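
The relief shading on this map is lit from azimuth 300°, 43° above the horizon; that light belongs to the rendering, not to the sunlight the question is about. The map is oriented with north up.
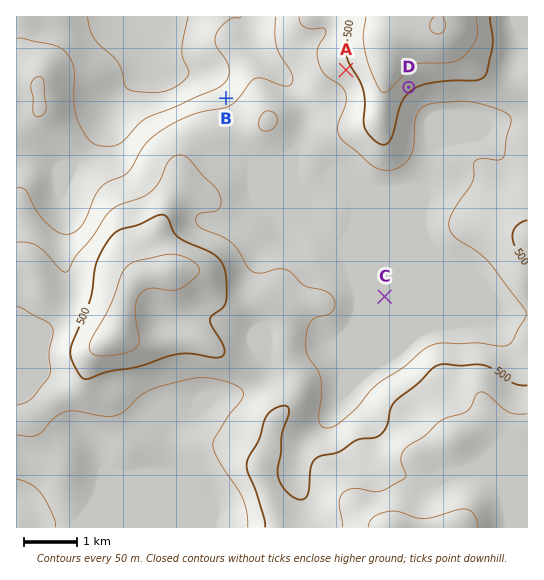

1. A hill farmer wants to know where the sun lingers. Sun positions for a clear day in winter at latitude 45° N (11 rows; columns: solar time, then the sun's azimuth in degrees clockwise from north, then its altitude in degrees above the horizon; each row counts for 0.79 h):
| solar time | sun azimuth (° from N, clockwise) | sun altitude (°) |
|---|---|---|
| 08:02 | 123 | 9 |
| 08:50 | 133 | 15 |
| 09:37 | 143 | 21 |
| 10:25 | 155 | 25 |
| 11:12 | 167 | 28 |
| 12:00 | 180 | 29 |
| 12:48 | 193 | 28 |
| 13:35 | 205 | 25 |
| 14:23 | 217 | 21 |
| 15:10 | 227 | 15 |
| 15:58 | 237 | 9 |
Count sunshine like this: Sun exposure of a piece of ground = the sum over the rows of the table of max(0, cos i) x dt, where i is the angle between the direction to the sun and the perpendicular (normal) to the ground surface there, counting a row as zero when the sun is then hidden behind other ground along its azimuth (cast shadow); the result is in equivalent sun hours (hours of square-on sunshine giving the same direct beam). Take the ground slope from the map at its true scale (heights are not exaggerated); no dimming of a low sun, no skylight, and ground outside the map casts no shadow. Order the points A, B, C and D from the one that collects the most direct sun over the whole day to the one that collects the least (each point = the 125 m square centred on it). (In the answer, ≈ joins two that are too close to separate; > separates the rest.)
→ D ≈ A > C > B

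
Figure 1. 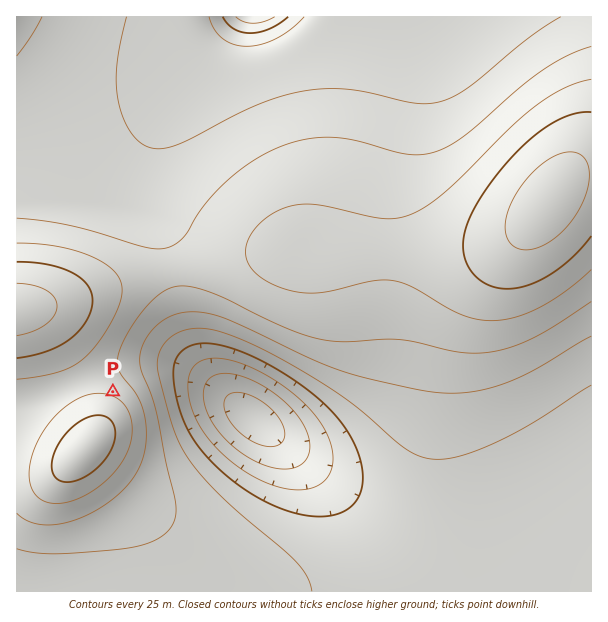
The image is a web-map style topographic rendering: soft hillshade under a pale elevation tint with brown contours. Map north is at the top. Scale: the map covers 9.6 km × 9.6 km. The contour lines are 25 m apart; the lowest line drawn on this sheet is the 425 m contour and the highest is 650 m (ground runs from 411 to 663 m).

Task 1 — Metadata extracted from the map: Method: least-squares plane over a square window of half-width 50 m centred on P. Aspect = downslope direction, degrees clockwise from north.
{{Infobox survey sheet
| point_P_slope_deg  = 4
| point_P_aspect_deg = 23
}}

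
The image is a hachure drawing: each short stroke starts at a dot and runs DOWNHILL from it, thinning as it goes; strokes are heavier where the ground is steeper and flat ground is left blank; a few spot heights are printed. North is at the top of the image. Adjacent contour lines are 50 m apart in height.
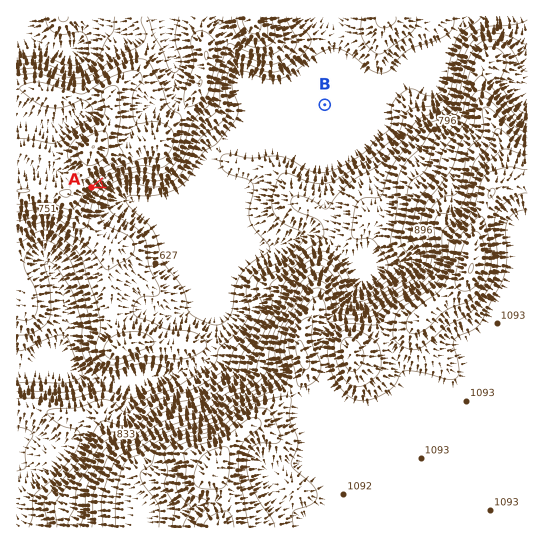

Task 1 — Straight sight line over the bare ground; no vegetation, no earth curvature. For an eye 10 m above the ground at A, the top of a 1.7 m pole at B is out of sight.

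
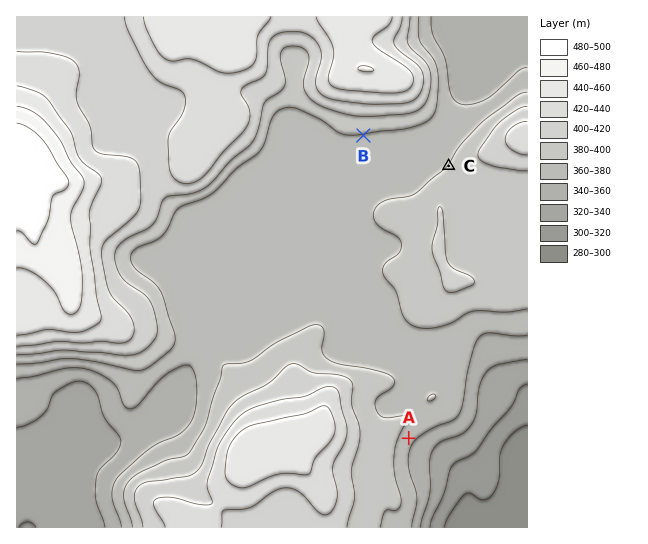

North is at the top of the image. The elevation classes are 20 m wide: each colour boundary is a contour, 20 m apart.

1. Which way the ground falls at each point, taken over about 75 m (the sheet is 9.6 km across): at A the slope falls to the SE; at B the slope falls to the S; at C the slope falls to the NW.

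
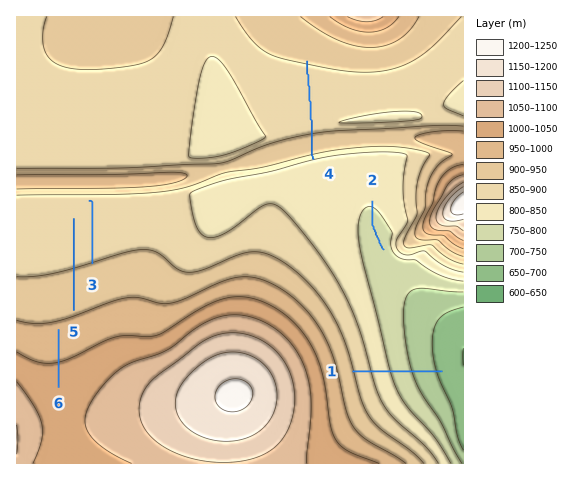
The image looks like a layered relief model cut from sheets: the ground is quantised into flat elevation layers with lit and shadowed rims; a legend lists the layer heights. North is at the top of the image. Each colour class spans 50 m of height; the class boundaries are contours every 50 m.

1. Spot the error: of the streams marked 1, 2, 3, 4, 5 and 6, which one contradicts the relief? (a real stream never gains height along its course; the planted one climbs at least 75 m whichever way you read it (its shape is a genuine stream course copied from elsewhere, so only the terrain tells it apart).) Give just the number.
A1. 4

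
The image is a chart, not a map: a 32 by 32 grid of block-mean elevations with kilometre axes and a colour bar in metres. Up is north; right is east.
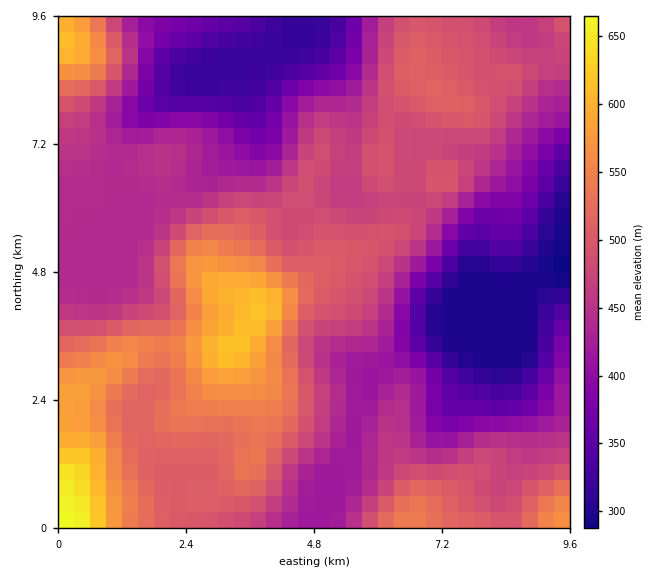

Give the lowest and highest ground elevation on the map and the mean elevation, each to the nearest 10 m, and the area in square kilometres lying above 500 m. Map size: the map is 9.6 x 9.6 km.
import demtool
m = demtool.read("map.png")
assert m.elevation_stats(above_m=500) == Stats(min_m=280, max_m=670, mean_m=460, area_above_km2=26.5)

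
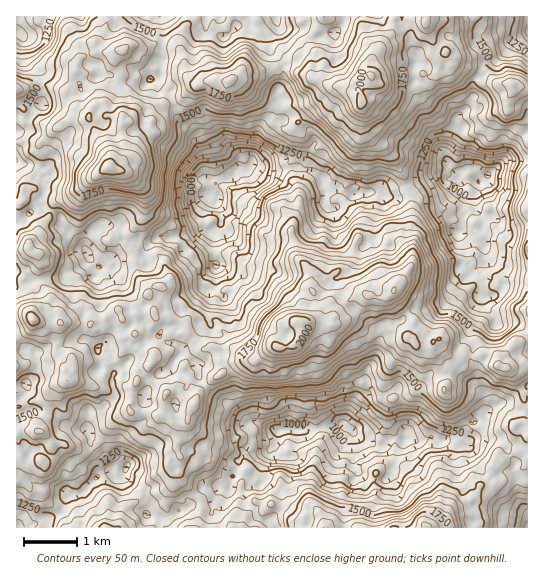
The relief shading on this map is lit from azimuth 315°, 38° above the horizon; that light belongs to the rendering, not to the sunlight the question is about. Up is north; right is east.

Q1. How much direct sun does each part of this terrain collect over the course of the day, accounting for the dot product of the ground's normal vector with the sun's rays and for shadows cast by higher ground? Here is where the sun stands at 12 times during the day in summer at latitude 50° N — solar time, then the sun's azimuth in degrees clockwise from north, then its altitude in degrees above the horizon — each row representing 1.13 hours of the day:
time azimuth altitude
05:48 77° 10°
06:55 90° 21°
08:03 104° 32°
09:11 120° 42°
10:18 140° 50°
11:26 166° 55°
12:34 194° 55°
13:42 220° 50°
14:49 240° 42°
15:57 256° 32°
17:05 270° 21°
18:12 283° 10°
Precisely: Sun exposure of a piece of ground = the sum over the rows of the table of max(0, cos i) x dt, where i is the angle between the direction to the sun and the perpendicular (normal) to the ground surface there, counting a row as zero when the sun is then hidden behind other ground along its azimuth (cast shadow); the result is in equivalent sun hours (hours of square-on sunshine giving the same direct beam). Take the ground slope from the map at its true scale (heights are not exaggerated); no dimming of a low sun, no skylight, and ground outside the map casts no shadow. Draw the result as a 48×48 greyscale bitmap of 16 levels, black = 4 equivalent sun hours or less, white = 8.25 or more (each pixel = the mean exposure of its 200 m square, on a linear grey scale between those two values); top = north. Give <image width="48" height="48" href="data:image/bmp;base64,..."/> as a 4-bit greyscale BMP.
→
<image width="48" height="48" href="data:image/bmp;base64,Qk32BAAAAAAAAHYAAAAoAAAAMAAAADAAAAABAAQAAAAAAIAEAAATCwAAEwsAABAAAAAAAAAAAAAAABEREQAiIiIAMzMzAERERABVVVUAZmZmAHd3dwCIiIgAmZmZAKqqqgC7u7sAzMzMAN3d3QDu7u4A////AN3KaZZHiHqVaHmqeLu7iYUxACiHmKurzO7umIiYms3Ji7eZzdiLhGQTEABHibusze7rp2iojN3u26l5qIhoMTEnMUIEZ7ze3u3LzaYyWczu2aqJRKqDEUJVRIU0aKze7t7u7thnac7ezuyLuZc1Znh6mGZ3Zqm7ze7t3ty6Z6zd7u26lAAFiGeou5iYZknNzcut7u7czKvNzczIU0Z2mGhWaXZkd0Wbzd3N3L3d3uzN3M2qy5l0iodmmGZDWZl5zN7qh5vu7t7e7sqauVRUV3eb3KzN3dzM7Zqau7ze7u7t7LqqmszMuJy97N3u7suszKWM7Lu87czL3c3d3u7u3O3e7d3u7uyYic3u3d25qIy7y8ve3u7u7e3c7e3u7u3ZnZjO7u7bvLrbit3u7szd7t7Kys7d3Mze7Jqc3cu7rch7me3u3d3d3t7K3L3Zm73e7d3Ku6m6q9mampvu7u7u7t3azt3szd3u7azMq8zNu725rMrN3u3e7u7Lrd7u3M2qirvMlqm87Kqs3cqnre7t3u7dzO7u2rqGvN7ty67N3arOyFZEWInd7d3uy9y8y4cAe87u7t3su93MqJhUd73d3u7typuniGIAF8urqqvNzd3KuqRJZHl3q7ze3blhBDN6m3WZeLmburu7YgBYUAE2qpvu7tuWNEN4eUJZaYVka9zIUVd2VmeLqazd3t27iJhjFLqlRkNUeqzKeHeFV2OKl5mJq9y6hnqqd73MqYiIpiSHlhJomWiKq6ZYhpu7qHd5id7syouquplmiFaquszIdmUjQmqZl5hHi97LqZvNzLlmlquHmXhDISdiI2ZlVFZoq5p3rczt24NKYzInu6dRQ0q4mkRmU0aKh0Wpreus3tzaVHZoqbyHM1aKiHR3RHmXmKebzuy8zu7YWJiWNpinMiNlNGZWepqJvMqq3u3u3eyoYwNmaamJdnZFM1ZYqYe8vcy93u7u7eypg1R3Q0apqqRHd3iqZTRYeKyare3d3tqYeZcyAAFomrzL3cqIM2MEh3eoid7d7bmYeIYRIjZGne7u3up1V3dWm3m6uGncrMqqu6ynVIh67u7u7ty5q5ulV87cu1V5q5i7u83Liqzu7u7u7sy5vN3LidzduJhVd4rcrNzMvM7uze7u7M26vNzcy6m+27lXd73bvdzcze7r3t7u3O3M3d3e2ty73cqM2qqrzd3d7tvc7e7u7u3d25ze7tpFnLzKqom+3u7u7cy+3e7u3u3uvKrM7dlounulR5u+7e7u3bq93dze7t3tvbqK3e3Mynd4hFac7e7uypu97uy97c3u7cu87mm5nMebqnjMze3uy6vO26vOyrrO7tu8ugSarczNu8u6d2WLu8u6hTaqmam83uxQEEWby7ze7smahmBYZqt3hlZ4ism83cqCAxEmir3N3dy6diITV5mplYl6zLy8yomoMiVVmat1h4qpdGZAaWaHRneYis3siYiadry5qEeWNFVZu72quWeK26l1Wr3t27y7ytynVWi7dGZWq7vcuJzM3bllerzNyr28yw=="/>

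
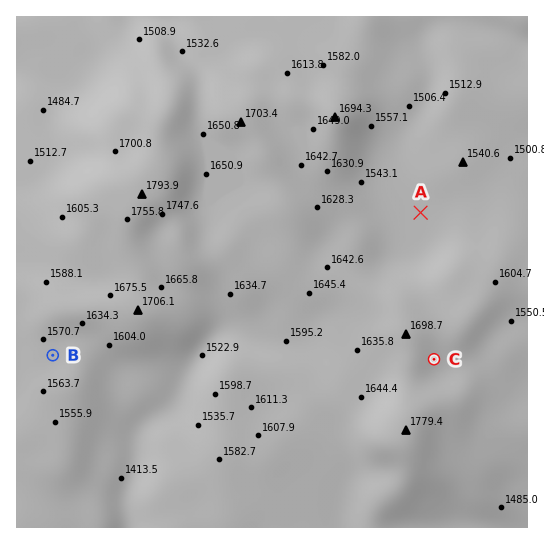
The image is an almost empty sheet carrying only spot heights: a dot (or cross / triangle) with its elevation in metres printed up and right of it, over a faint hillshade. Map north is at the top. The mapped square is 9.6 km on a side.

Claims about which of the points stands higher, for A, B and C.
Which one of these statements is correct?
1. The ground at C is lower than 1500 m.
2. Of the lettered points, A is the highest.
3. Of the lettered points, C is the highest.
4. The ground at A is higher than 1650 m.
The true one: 3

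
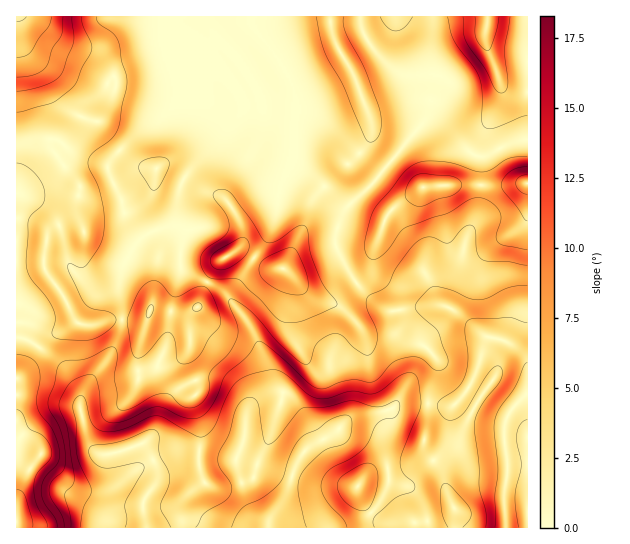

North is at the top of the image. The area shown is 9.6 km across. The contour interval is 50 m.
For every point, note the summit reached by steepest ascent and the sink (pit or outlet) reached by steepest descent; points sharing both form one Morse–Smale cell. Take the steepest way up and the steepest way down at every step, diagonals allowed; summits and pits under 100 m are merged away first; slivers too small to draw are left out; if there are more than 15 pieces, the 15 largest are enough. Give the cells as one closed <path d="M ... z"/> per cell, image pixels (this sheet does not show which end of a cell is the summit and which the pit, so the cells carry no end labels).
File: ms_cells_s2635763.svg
<path d="M251 16l-235 1 0 320 13 3 26 19 9 8 16 26 0 17 5 23 6 13 7 7 9 2 32-11 5 1 9 14 4 12-1 11-13 21 4 25 380 0 1-166-11-14-14-8-10-3-6 2-12 38-8 14-13 14-8 2-20-4-28 1-15 8-30 5-6 3-9 11-25 14 2-12-12-22-13-15-5-3-12 0-21 10 15-14 2-8-2-18-7-17-15-28-24-29-40-20 0-24 7-15-9-3-2-4 0-24 7-21 57-65 2-8 30-5 13-5 5-5 1-4-5-13-12-19-20-24z"/><path d="M293 87l-7 8-5 2-20 6-18 1 0 6-7 9-19 19-33 40-7 21 0 24 2 4 9 3-7 15-1 21 5 6 36 17 31 40 13 30 4 18-2 12-12 12 18-8 12 0 5 3 19 26 6 11-2 10 2 1 23-13 9-11 6-3 30-5 15-8 28-1 20 4 8-2 17-20 17-47-41-31-18-2-40 6-14-8-18-18-10-16-12-27 5-23 8-13-11-6-12-13-30-24 1-62z"/><path d="M527 16l-274 0-1 7 3 7 28 36 10 21 3 14-1 62 30 24 12 13 8 5 4 0 23-20 36-46 19-20 7 0 11 6 26 28 6 3 9 0 25-13 17-4z"/><path d="M434 119l-7 0-11 11-44 55-27 24-9 22 0 16 21 38 28 24 14 2 30-6 18 2 10 5 28 24 18 4 14 8 10 13 1-220-13 0-29 15-9 0-6-3-26-28z"/><path d="M21 337l-5 1 0 189 130 1-3-25 14-25-1-12-7-13-6-9-4 0-25 9-16 0-7-7-6-13-5-23 0-17-4-8-21-26-26-19z"/>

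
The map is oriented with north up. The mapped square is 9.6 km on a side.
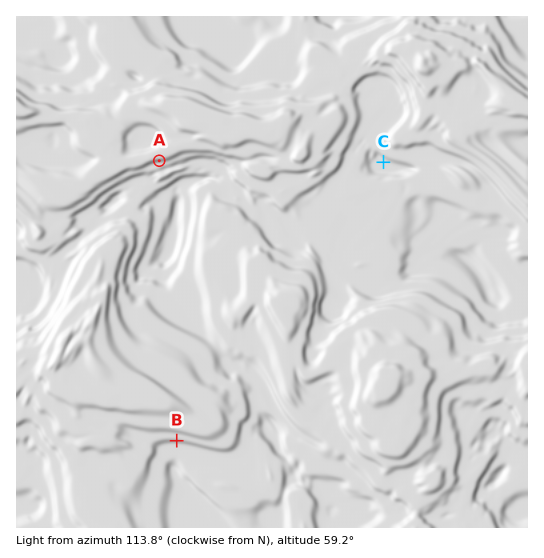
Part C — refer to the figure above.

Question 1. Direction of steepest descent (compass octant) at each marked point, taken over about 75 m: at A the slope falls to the N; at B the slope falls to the N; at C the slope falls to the NE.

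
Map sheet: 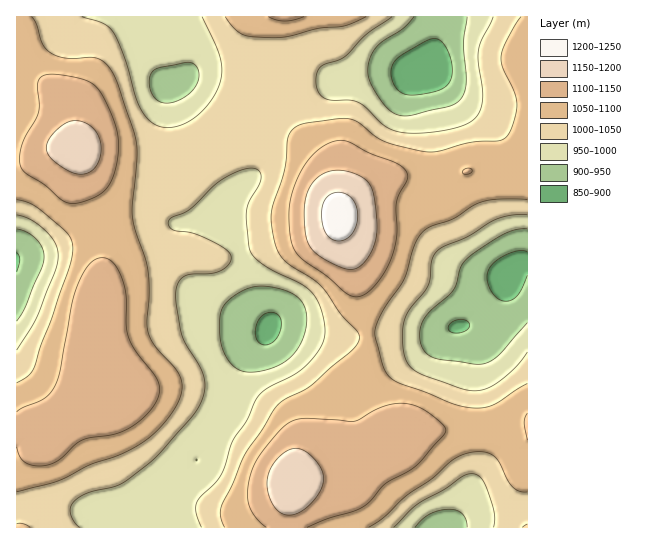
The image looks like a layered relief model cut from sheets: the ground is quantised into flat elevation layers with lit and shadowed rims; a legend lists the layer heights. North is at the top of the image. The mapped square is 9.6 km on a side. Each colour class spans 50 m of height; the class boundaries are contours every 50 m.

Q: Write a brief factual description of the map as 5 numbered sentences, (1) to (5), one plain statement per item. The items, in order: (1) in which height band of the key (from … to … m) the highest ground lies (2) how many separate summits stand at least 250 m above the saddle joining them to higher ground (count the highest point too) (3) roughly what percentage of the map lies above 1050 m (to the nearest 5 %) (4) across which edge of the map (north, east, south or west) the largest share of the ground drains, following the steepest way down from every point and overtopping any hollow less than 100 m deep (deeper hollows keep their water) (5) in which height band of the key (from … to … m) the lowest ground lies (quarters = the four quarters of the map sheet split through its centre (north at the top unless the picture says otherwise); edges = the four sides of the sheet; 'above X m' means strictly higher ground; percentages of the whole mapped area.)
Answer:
(1) The highest ground lies in the 1200–1250 m band.
(2) There is 1 summit with 250 m or more of prominence.
(3) Ground above 1050 m makes up about 45 % of the sheet.
(4) Most of the ground drains across the southern edge.
(5) The lowest ground lies in the 850–900 m band.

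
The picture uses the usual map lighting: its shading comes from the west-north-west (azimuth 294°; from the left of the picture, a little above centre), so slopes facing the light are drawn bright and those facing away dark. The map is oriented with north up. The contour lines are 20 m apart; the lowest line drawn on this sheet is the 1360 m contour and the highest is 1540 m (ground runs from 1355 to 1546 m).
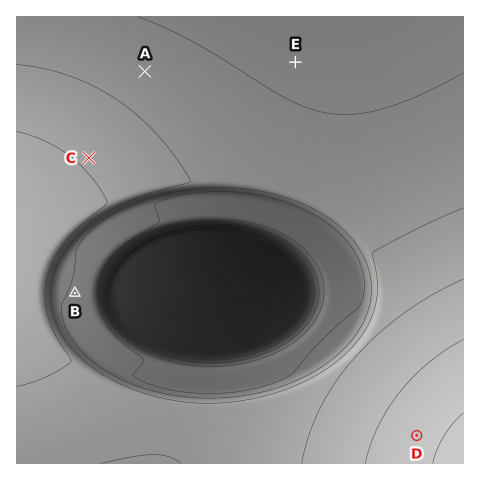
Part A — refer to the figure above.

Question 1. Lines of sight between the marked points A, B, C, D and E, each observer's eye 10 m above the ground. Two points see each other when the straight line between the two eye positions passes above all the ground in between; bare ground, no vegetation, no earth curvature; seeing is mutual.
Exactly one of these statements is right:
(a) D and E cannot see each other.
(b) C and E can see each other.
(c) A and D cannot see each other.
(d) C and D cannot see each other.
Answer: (b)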